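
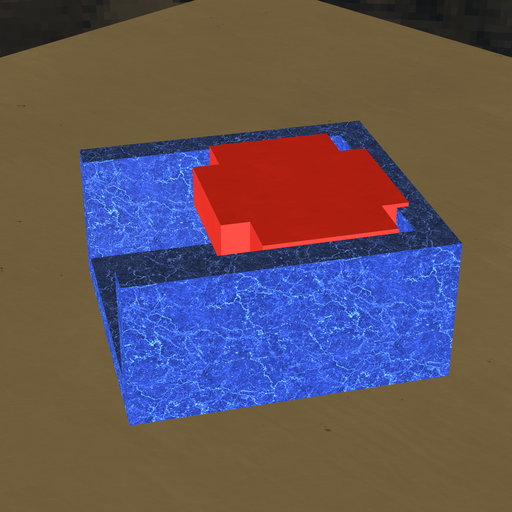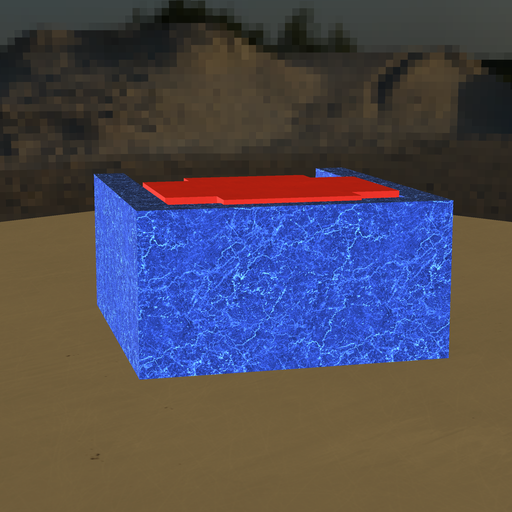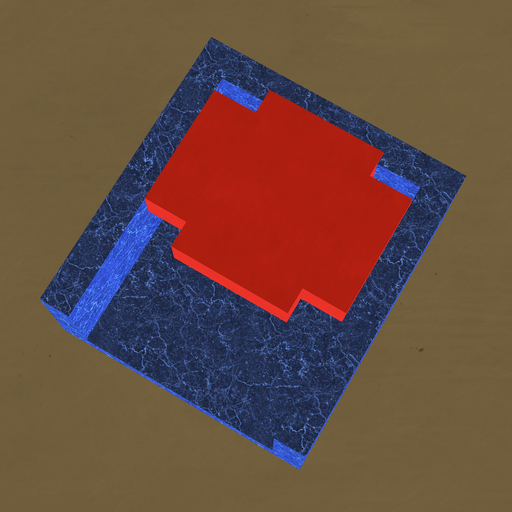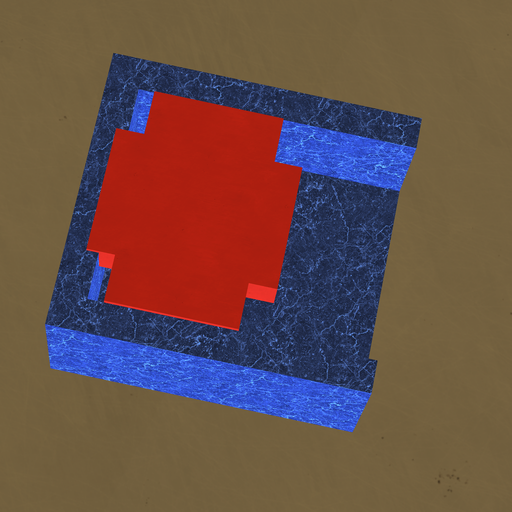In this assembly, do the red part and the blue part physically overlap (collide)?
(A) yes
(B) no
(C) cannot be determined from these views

(A) yes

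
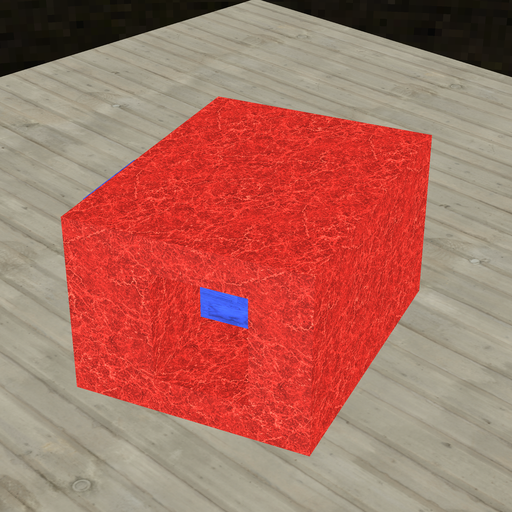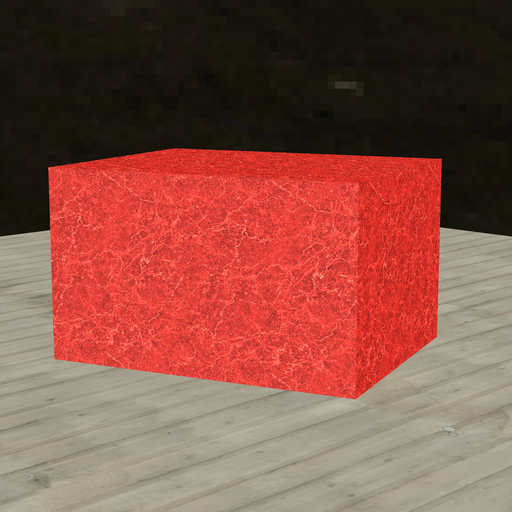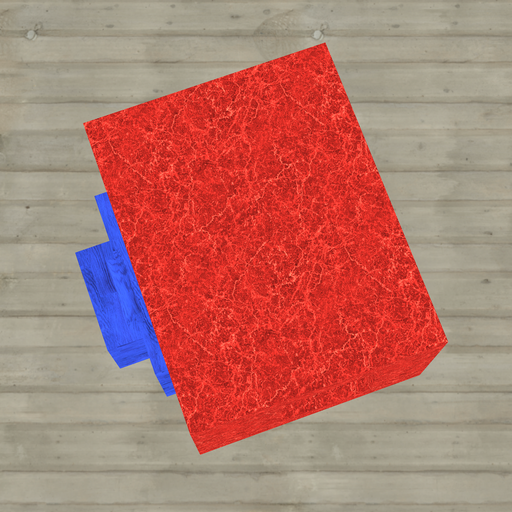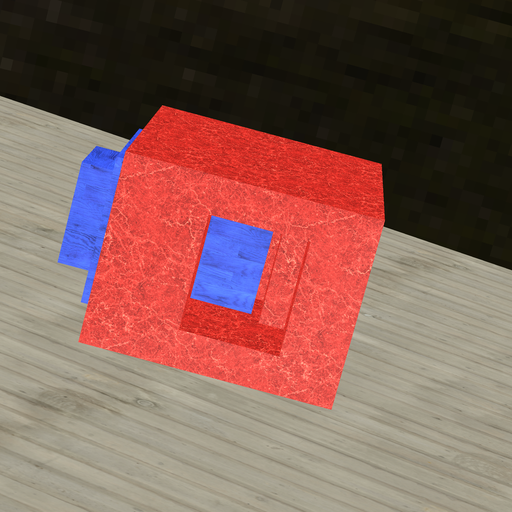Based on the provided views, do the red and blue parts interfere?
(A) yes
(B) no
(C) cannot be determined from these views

(B) no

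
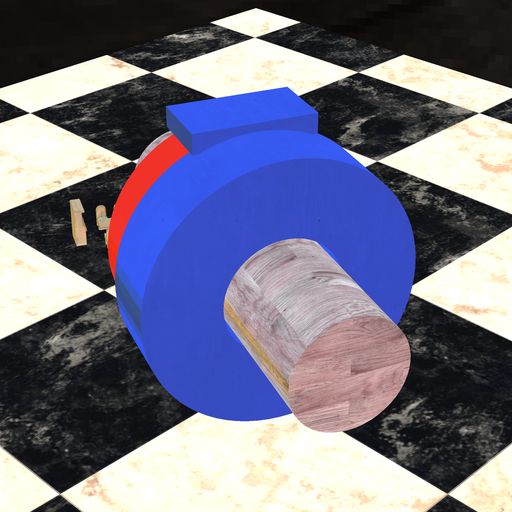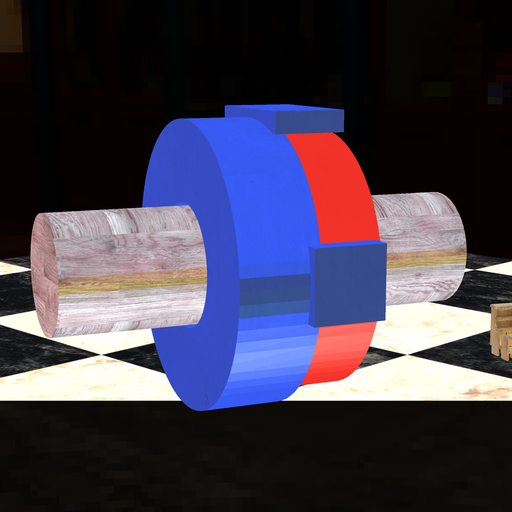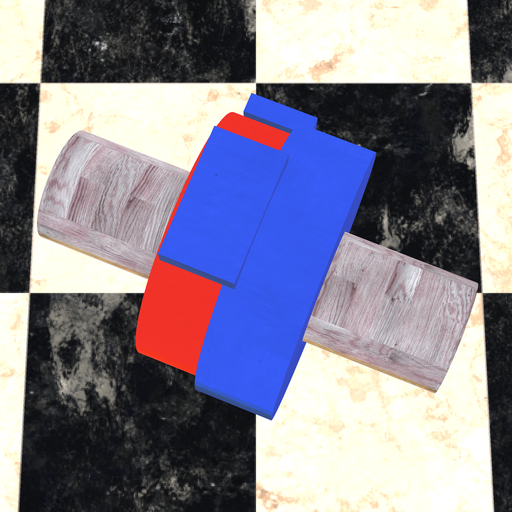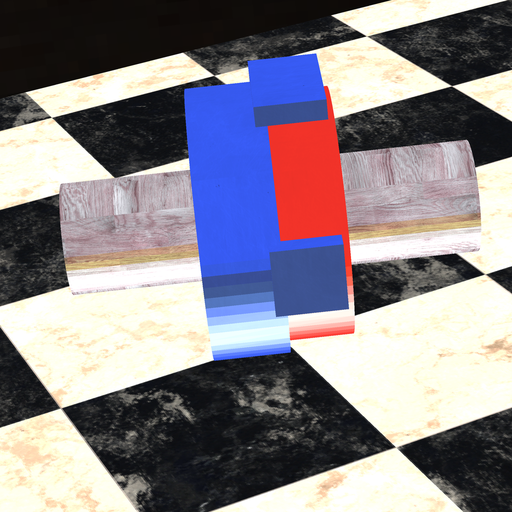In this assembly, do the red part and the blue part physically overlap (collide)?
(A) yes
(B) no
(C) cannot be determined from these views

(A) yes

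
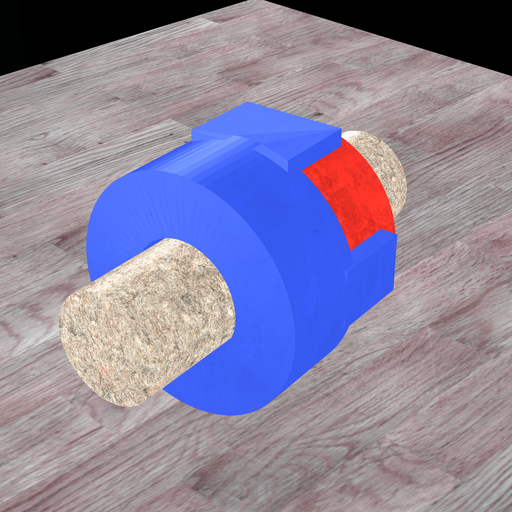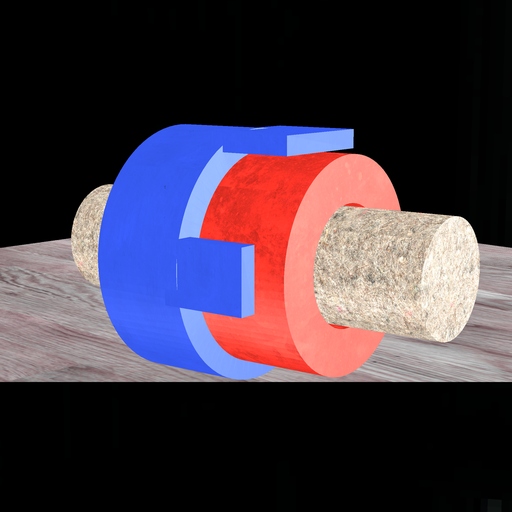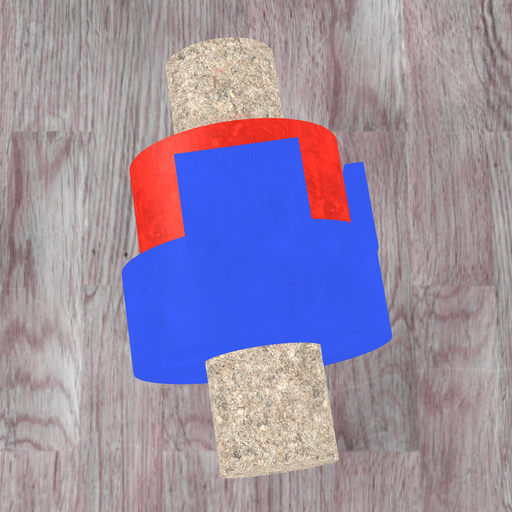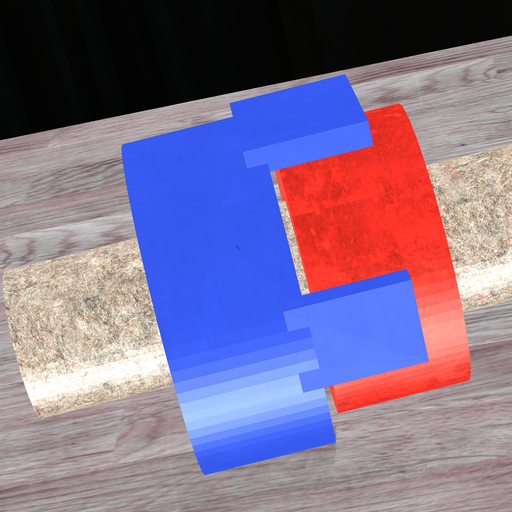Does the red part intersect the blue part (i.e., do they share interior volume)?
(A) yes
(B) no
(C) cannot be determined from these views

(B) no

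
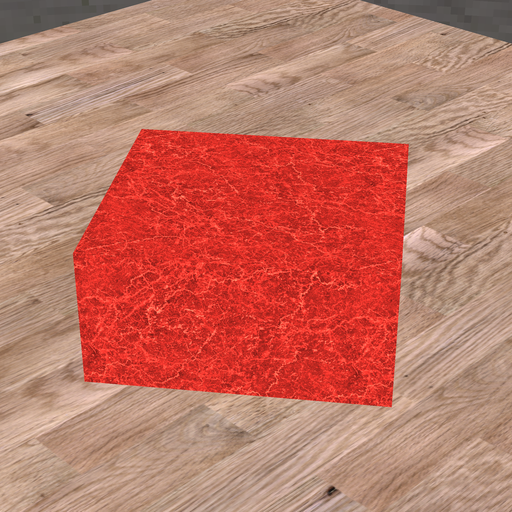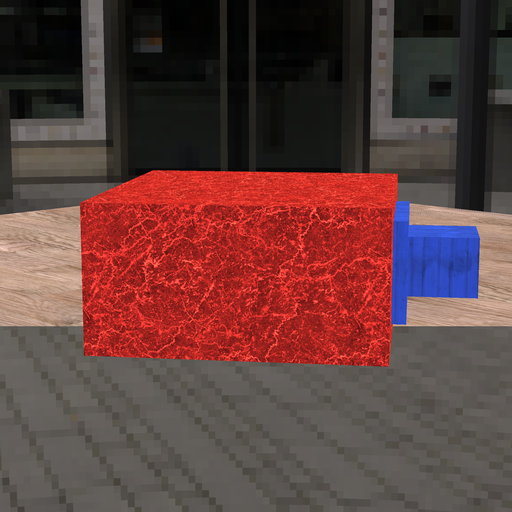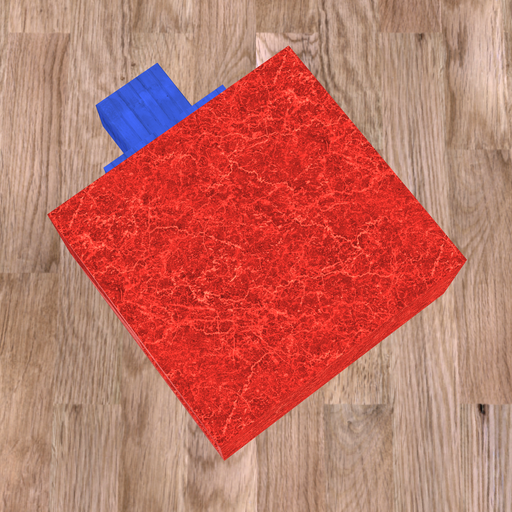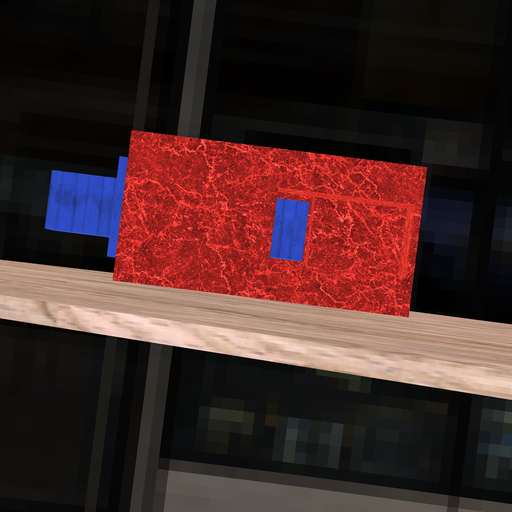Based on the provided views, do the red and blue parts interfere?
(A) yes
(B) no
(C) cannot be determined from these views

(B) no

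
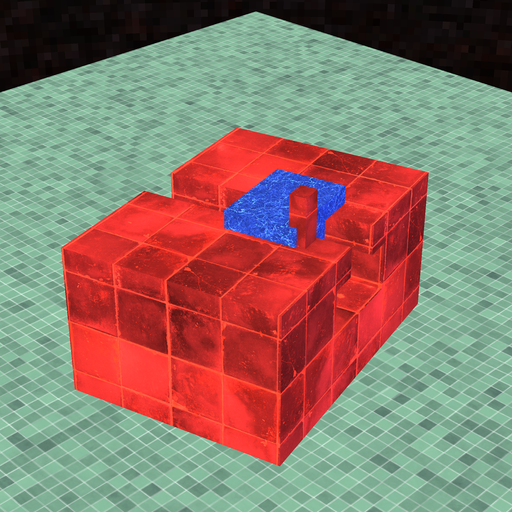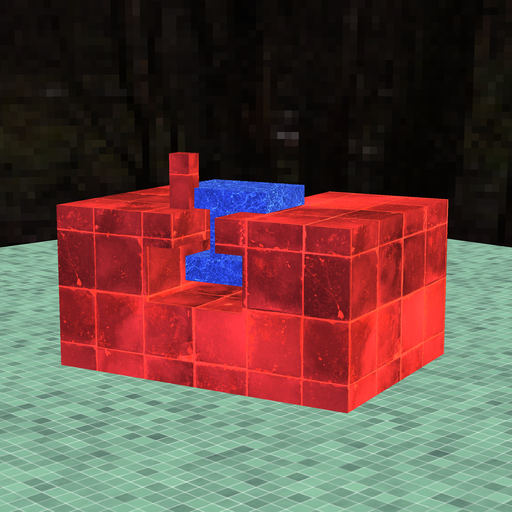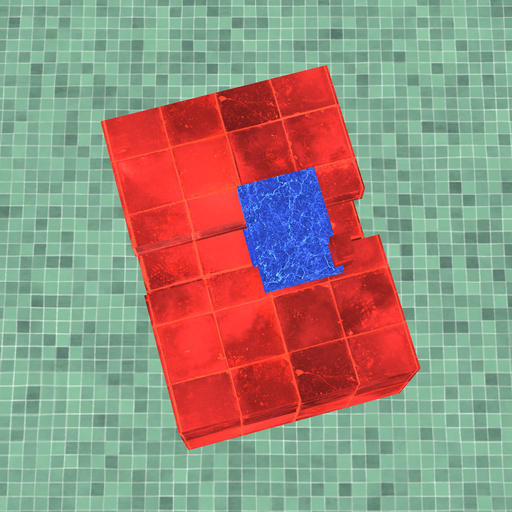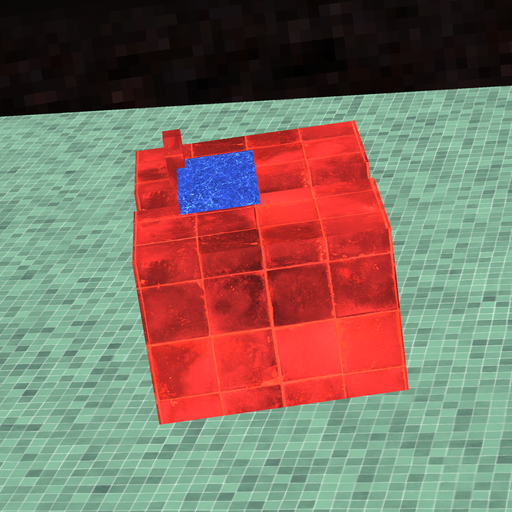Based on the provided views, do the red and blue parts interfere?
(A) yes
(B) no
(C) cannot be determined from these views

(A) yes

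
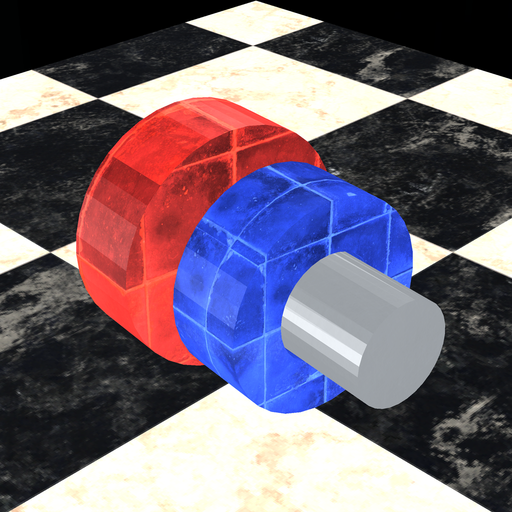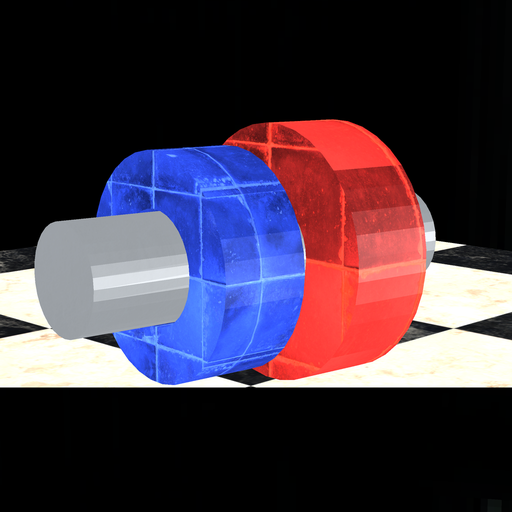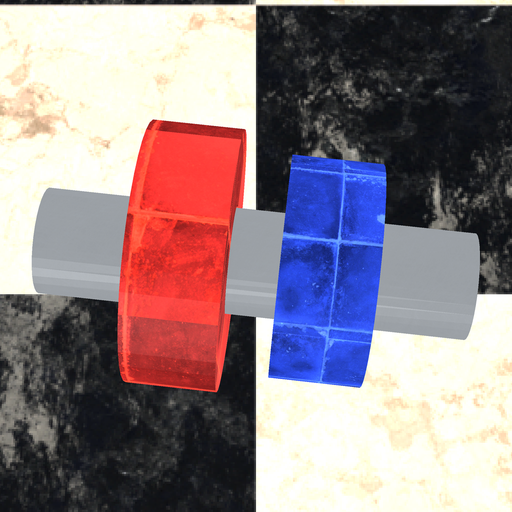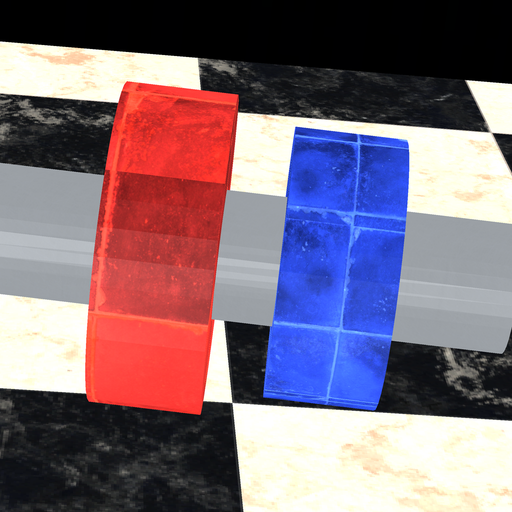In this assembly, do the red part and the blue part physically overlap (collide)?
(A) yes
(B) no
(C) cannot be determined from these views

(B) no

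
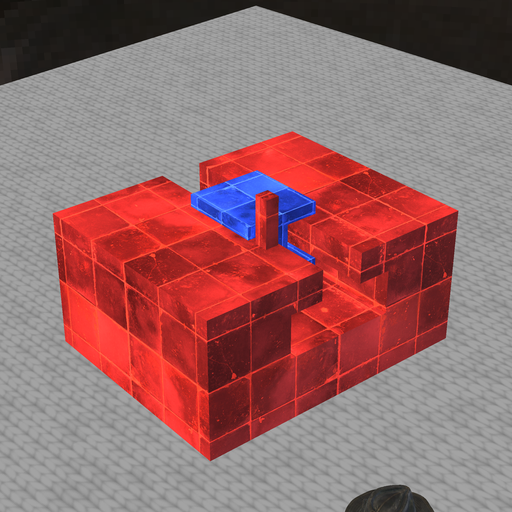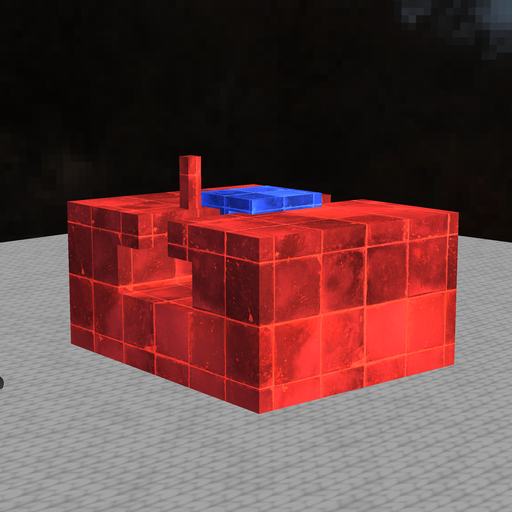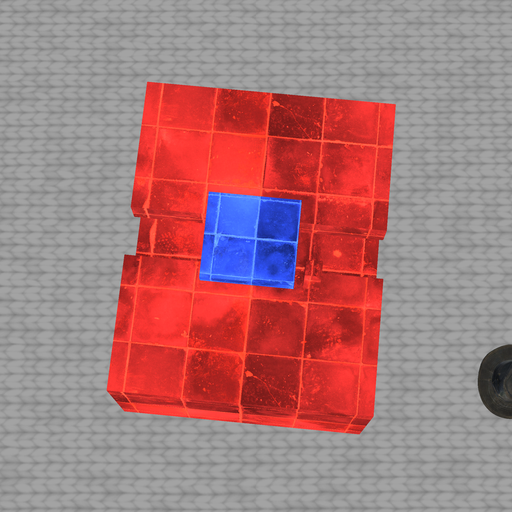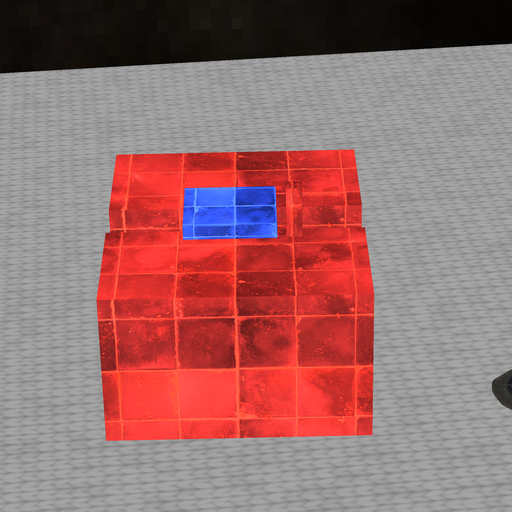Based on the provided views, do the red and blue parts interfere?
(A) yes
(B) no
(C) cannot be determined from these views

(B) no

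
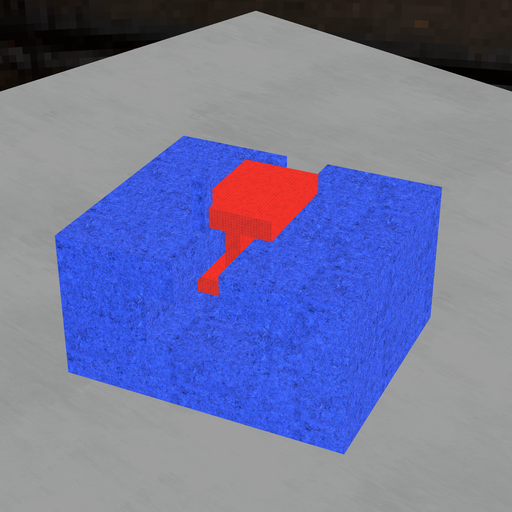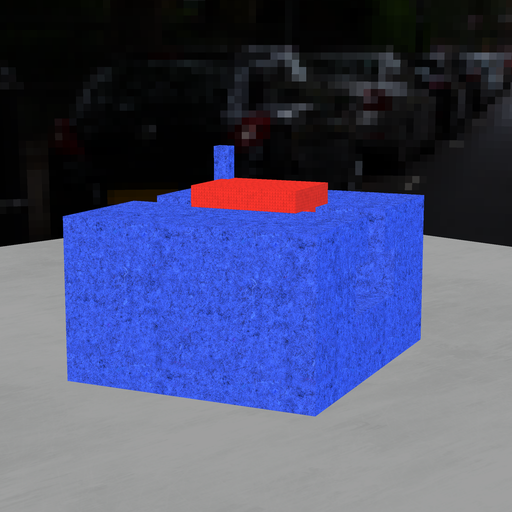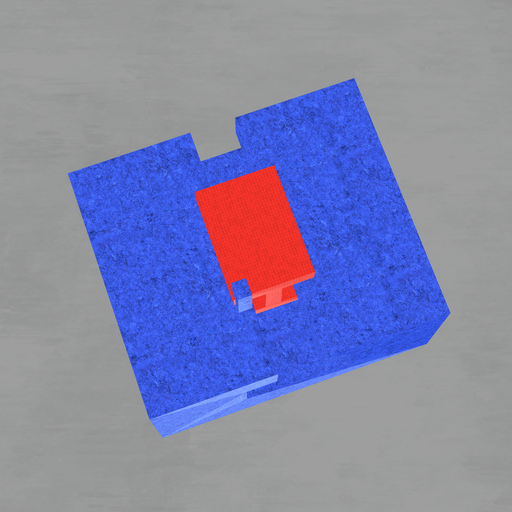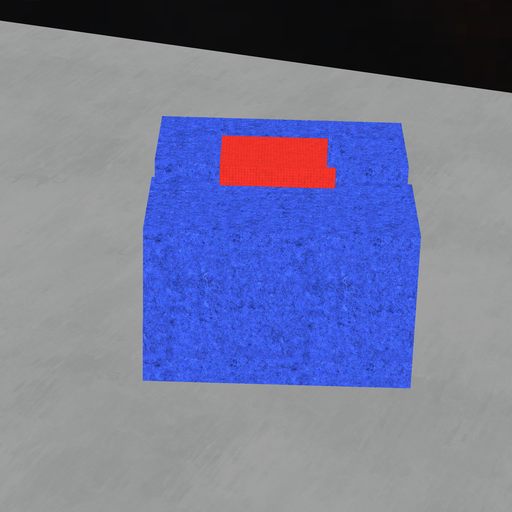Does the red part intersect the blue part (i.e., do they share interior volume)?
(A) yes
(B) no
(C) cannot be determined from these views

(A) yes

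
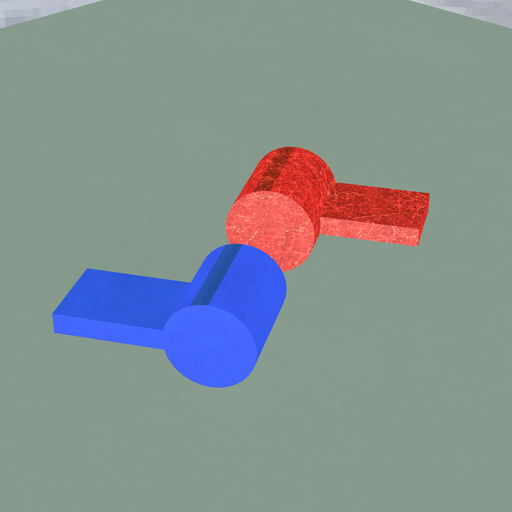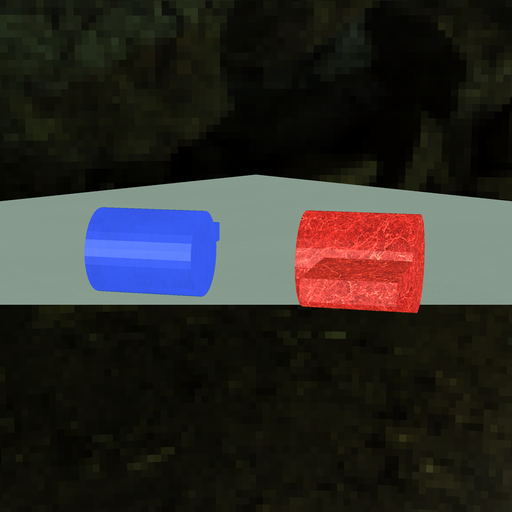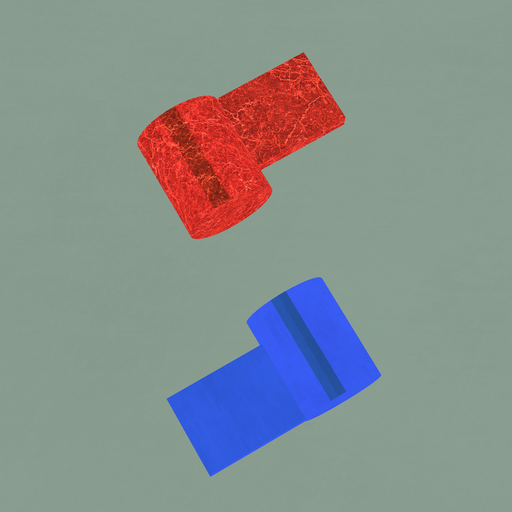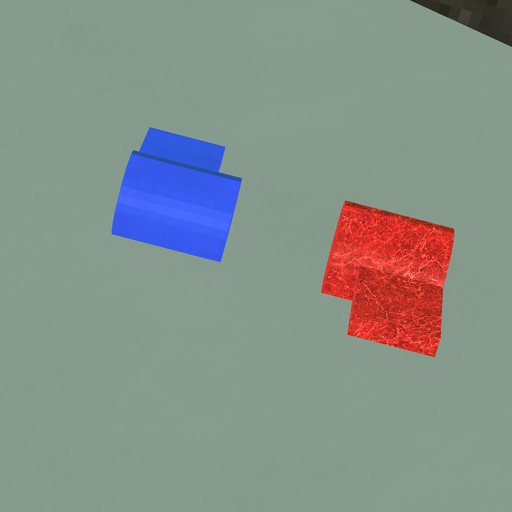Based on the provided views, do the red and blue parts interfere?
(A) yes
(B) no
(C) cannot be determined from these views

(B) no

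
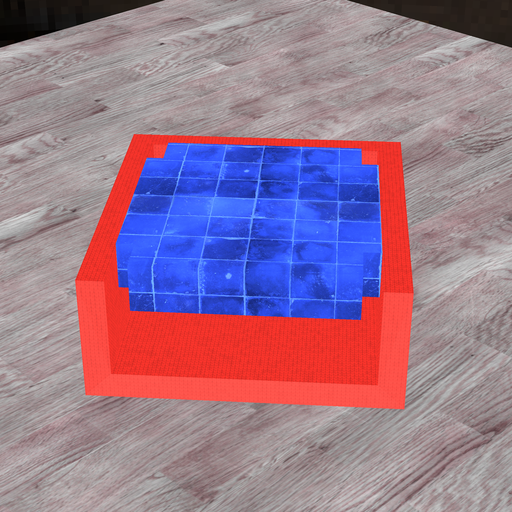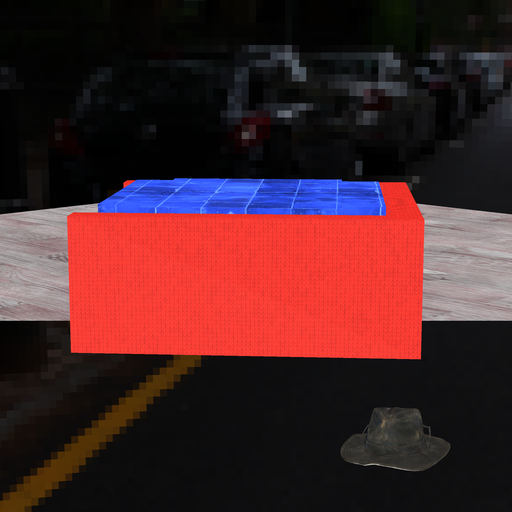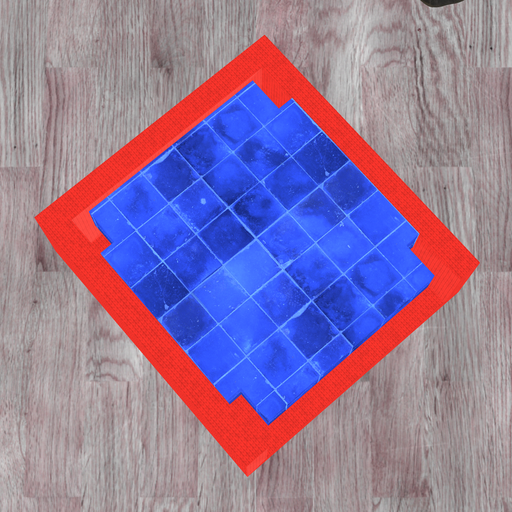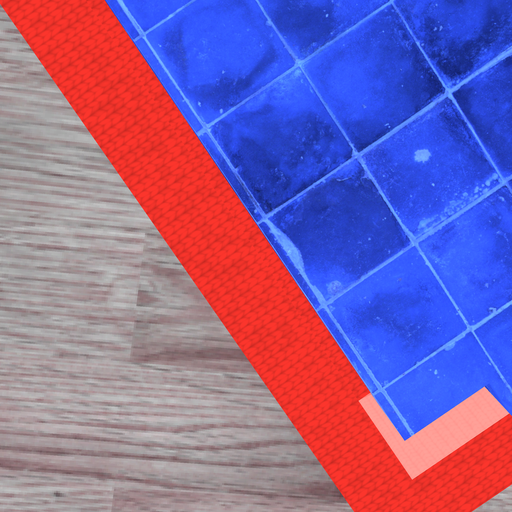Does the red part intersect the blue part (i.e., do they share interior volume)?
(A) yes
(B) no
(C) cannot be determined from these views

(B) no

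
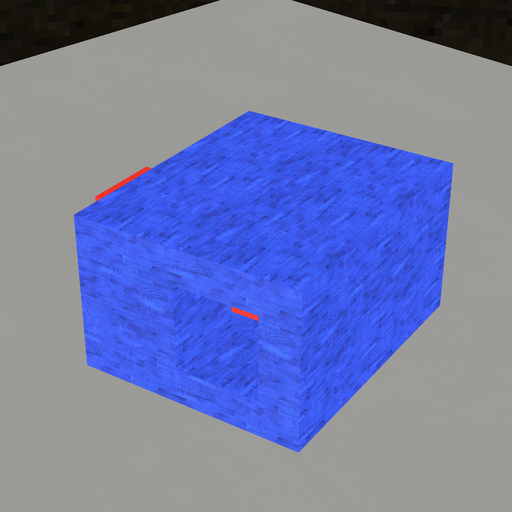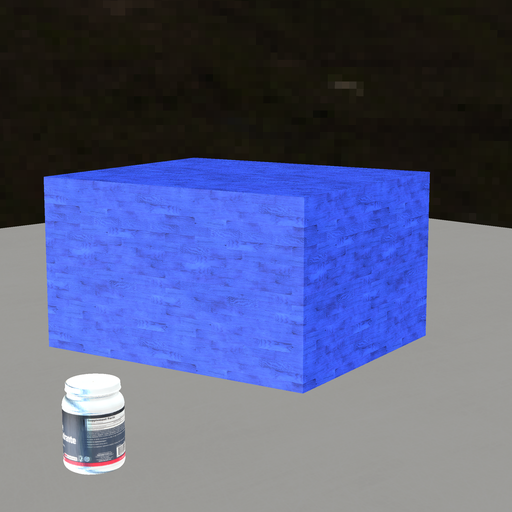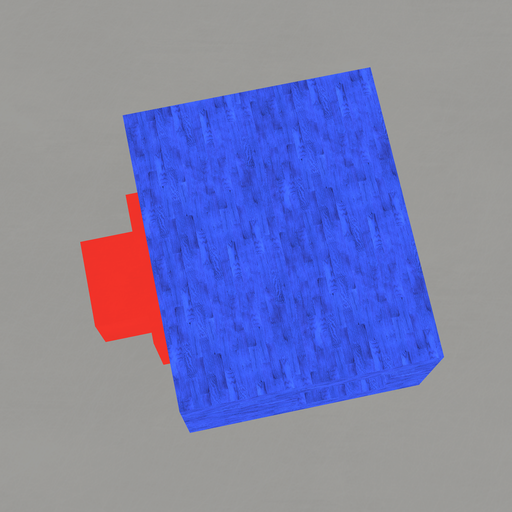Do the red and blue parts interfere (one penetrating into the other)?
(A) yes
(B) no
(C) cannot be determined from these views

(C) cannot be determined from these views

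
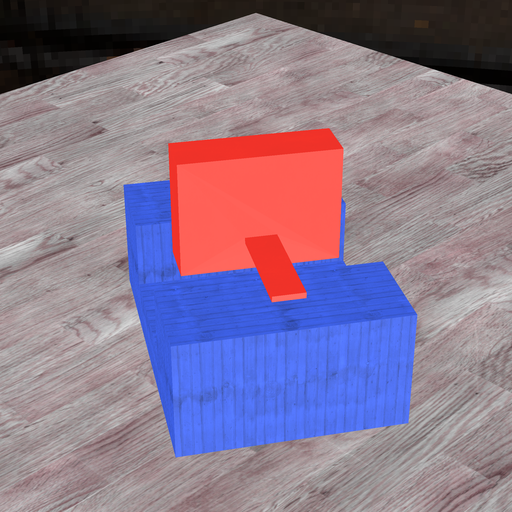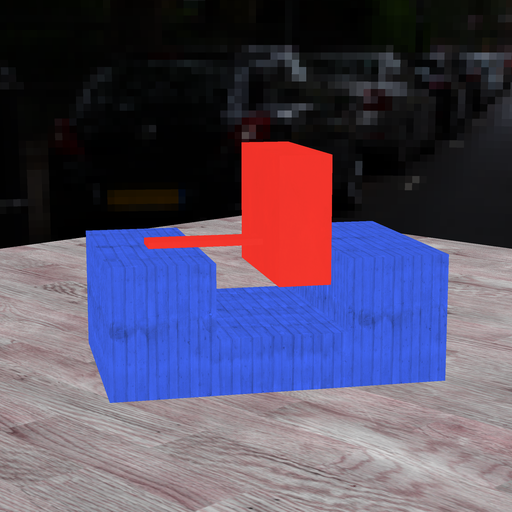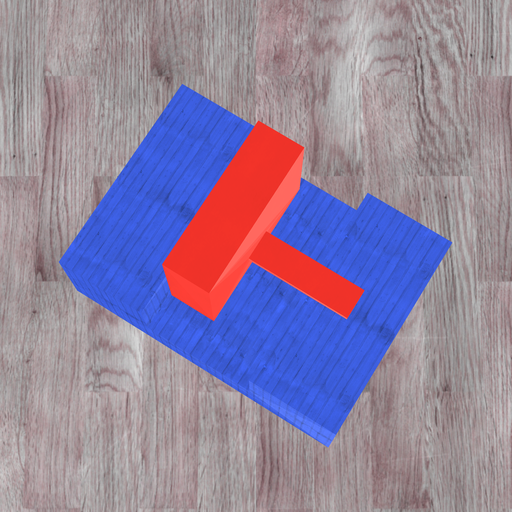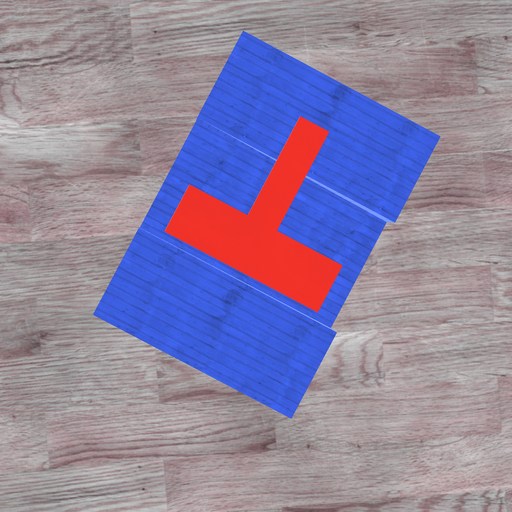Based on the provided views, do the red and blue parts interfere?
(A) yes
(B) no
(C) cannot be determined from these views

(B) no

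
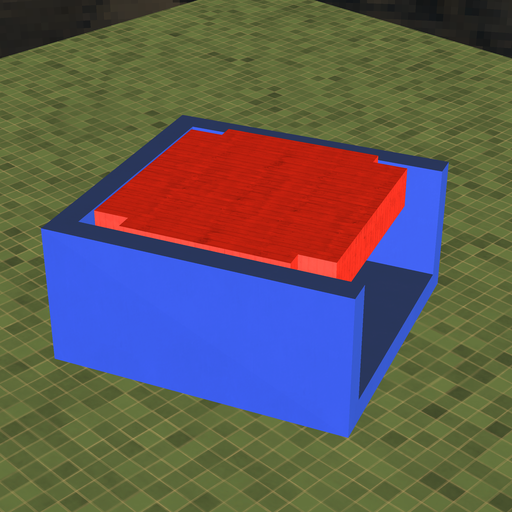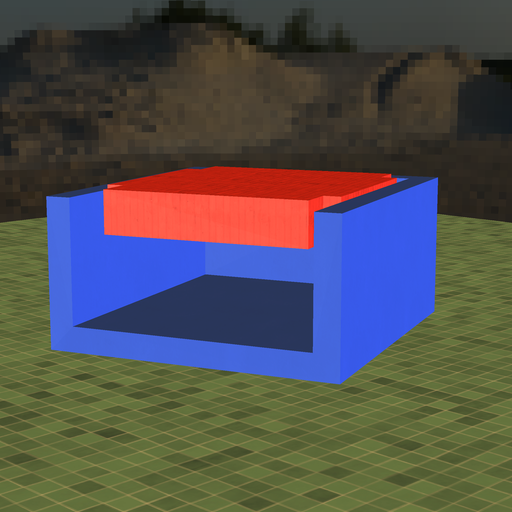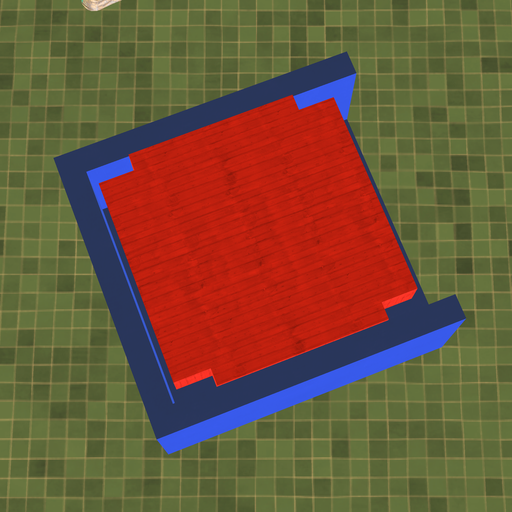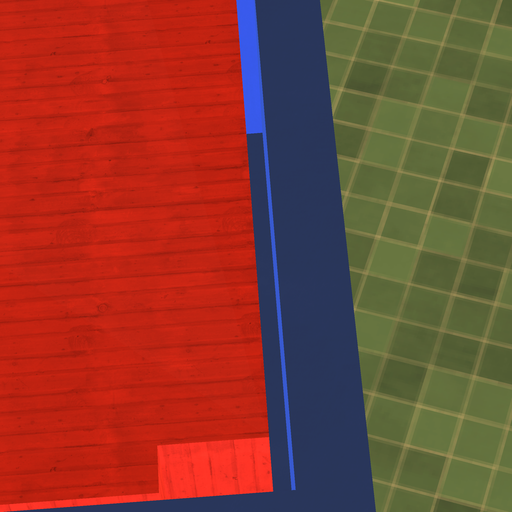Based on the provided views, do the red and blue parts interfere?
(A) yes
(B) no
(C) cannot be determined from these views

(B) no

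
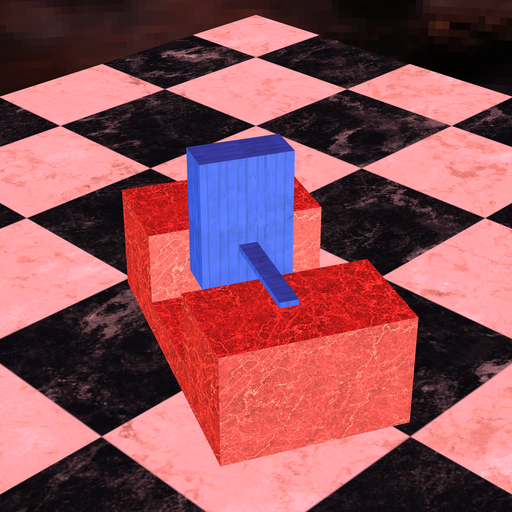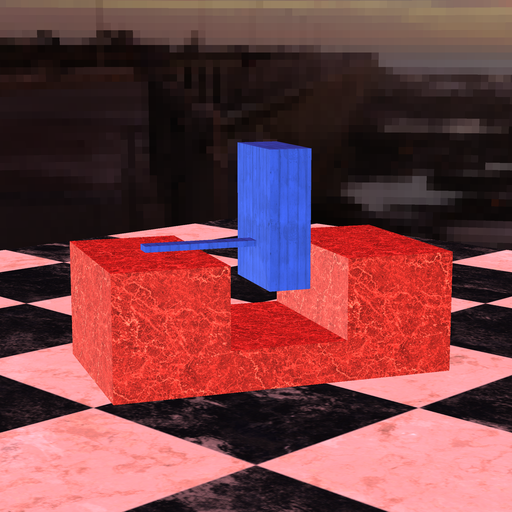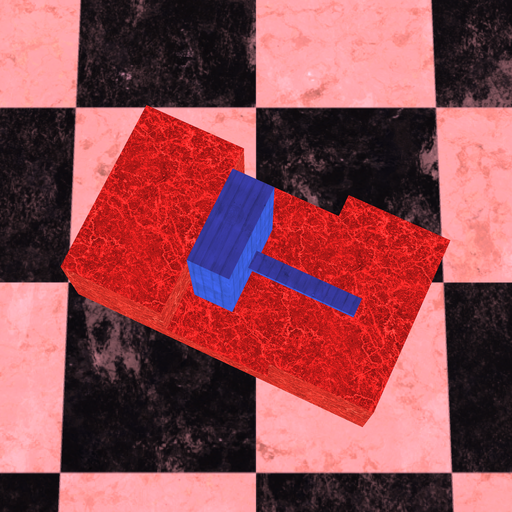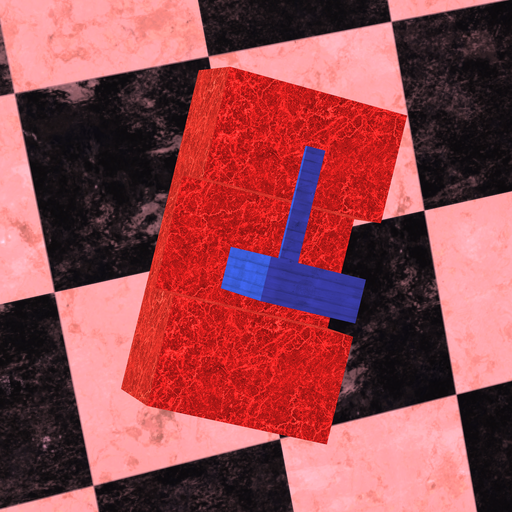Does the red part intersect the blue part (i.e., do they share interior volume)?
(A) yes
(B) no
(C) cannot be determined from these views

(B) no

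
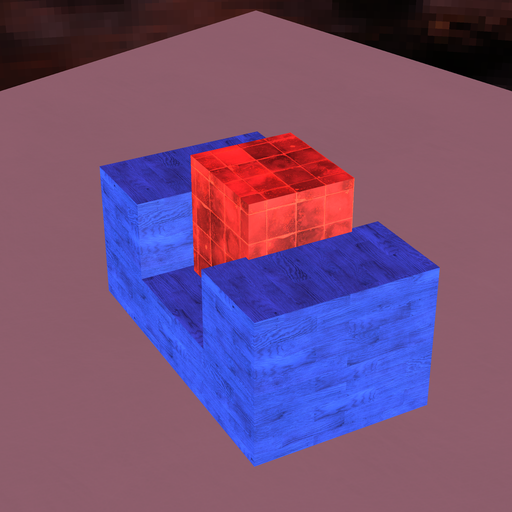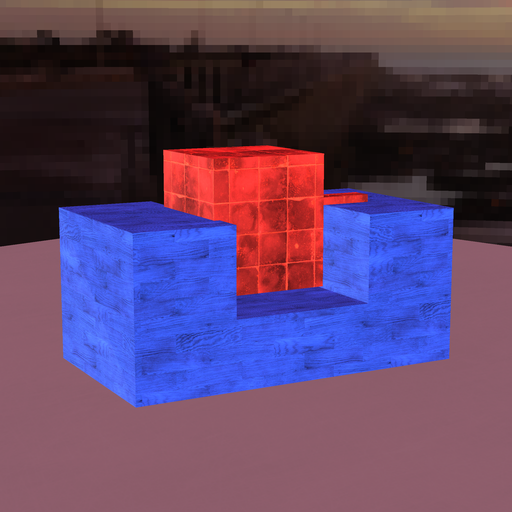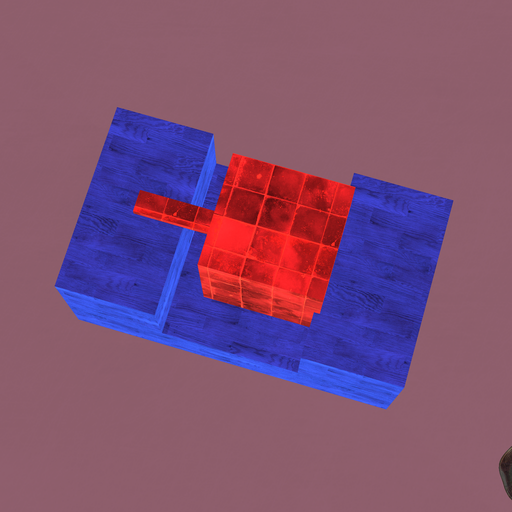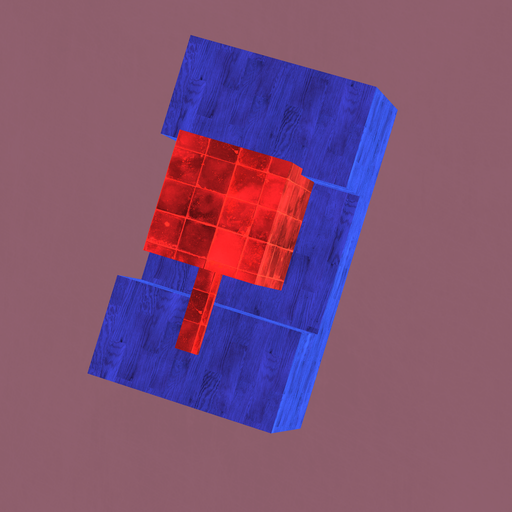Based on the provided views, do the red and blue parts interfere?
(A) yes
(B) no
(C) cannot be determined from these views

(A) yes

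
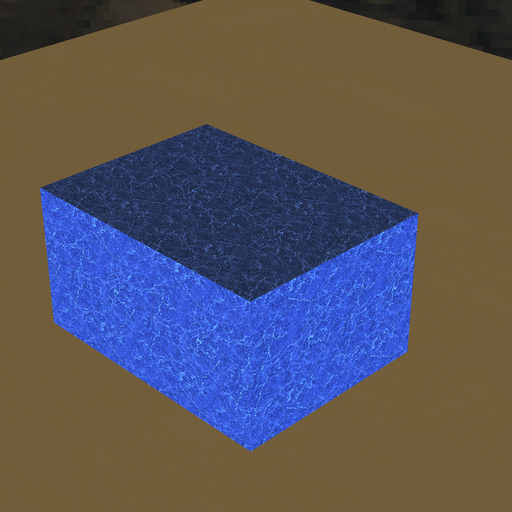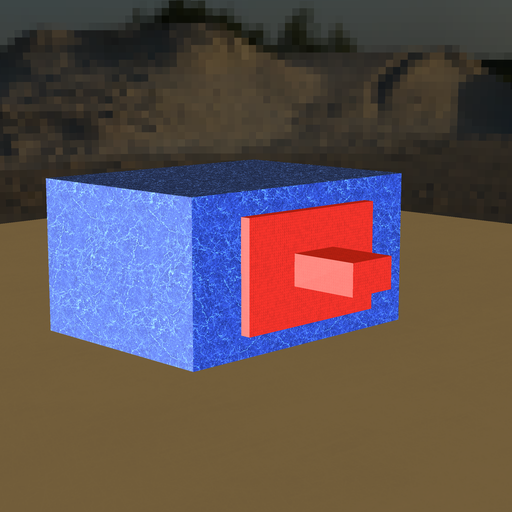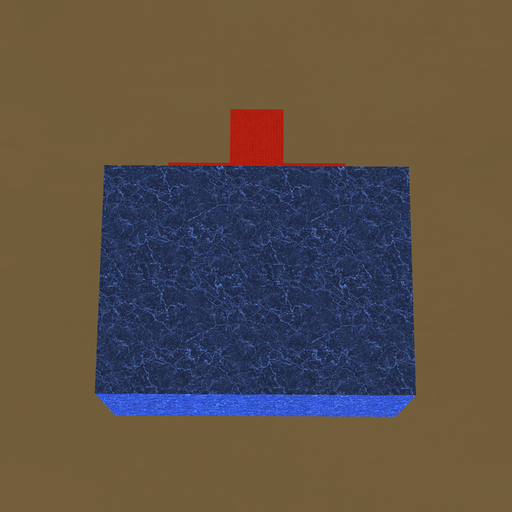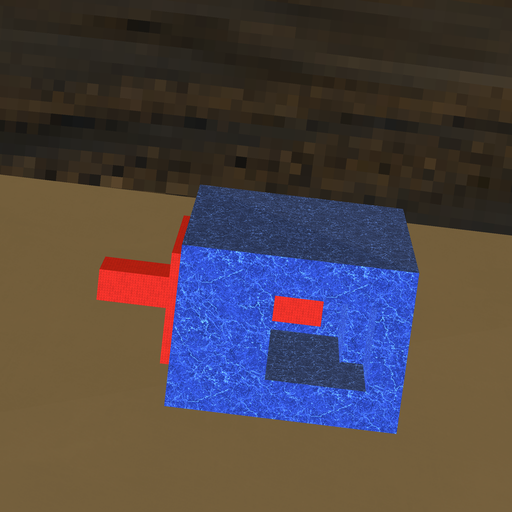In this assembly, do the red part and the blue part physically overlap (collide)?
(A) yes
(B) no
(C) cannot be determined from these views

(B) no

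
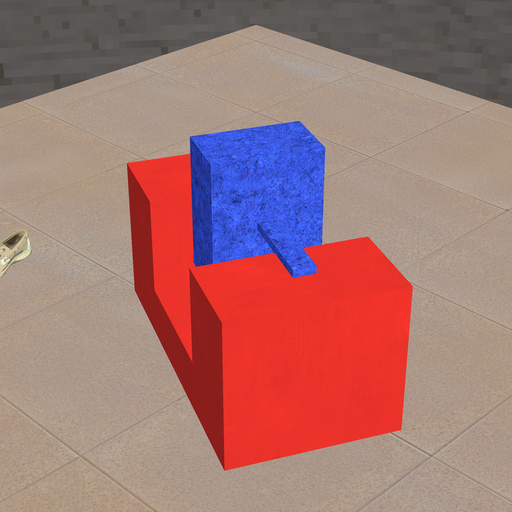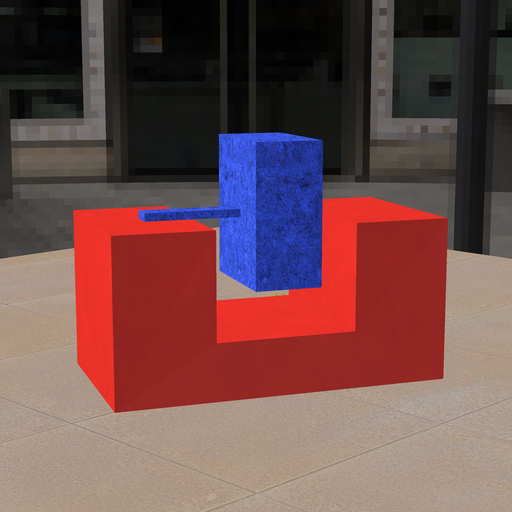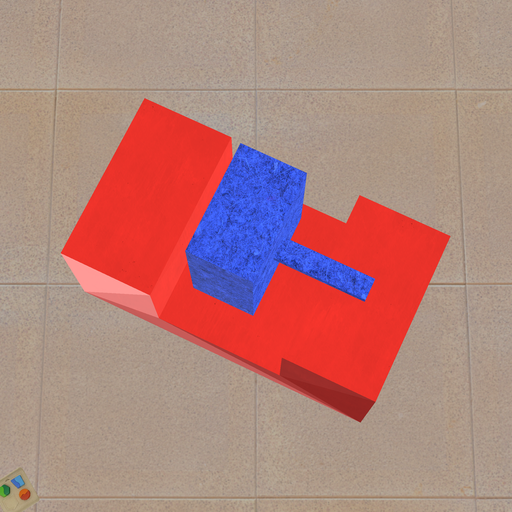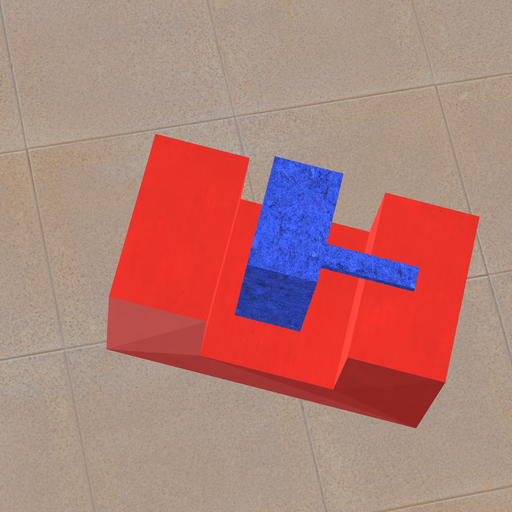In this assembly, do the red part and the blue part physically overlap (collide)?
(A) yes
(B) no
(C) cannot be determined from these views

(B) no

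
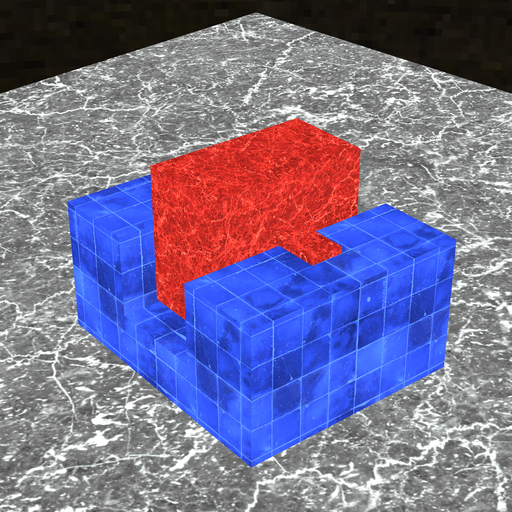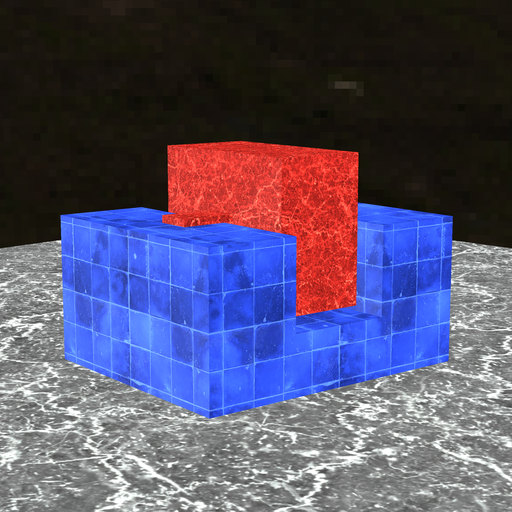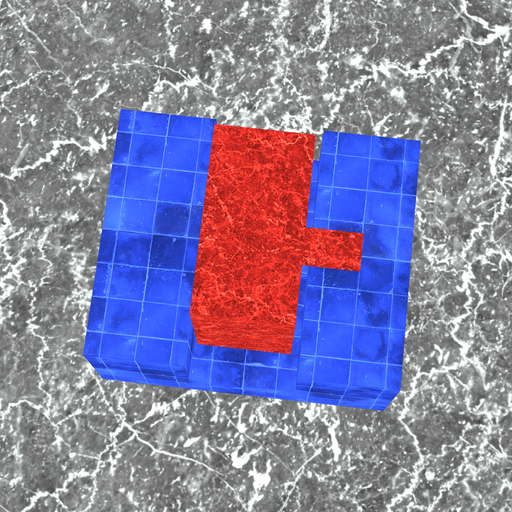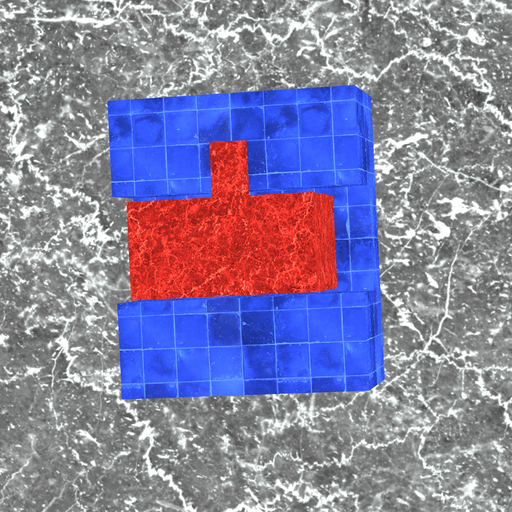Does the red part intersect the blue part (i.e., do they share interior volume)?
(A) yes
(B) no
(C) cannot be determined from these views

(B) no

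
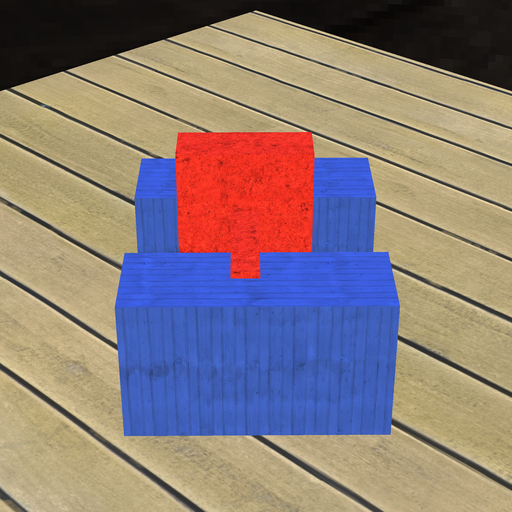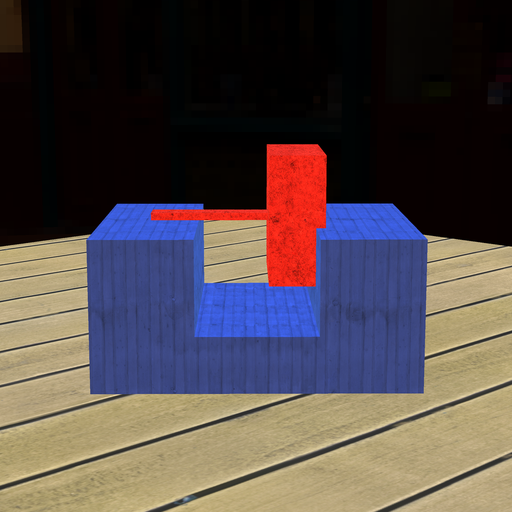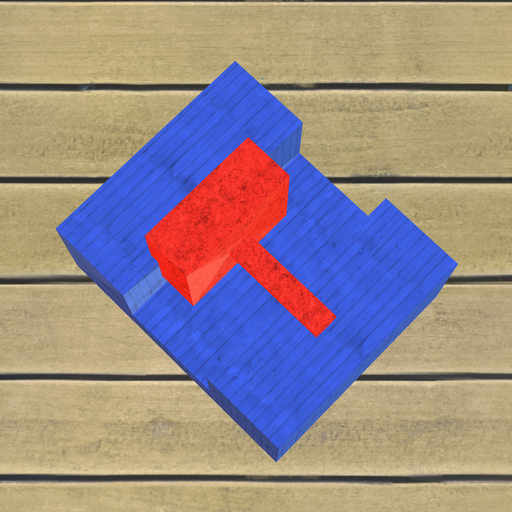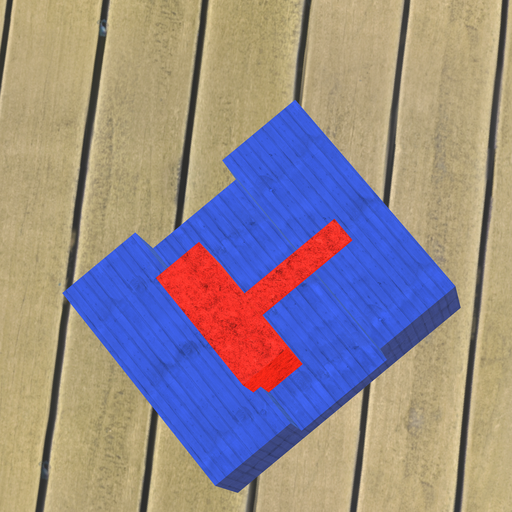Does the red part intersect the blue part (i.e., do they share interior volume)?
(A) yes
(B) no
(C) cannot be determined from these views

(A) yes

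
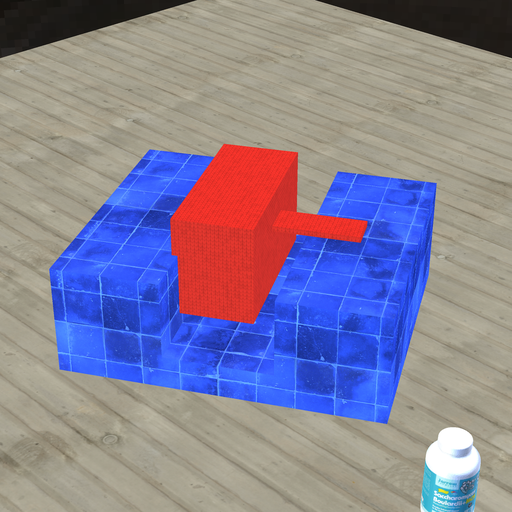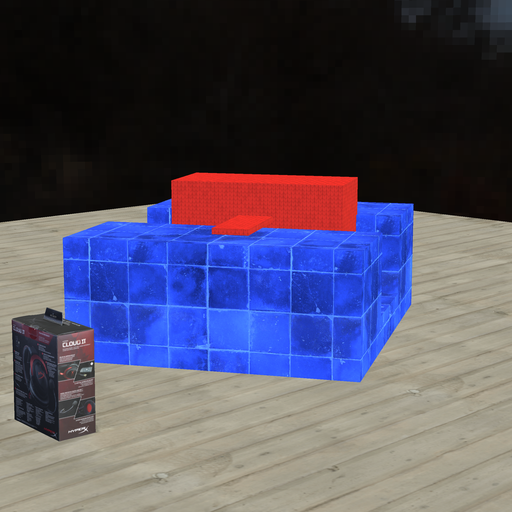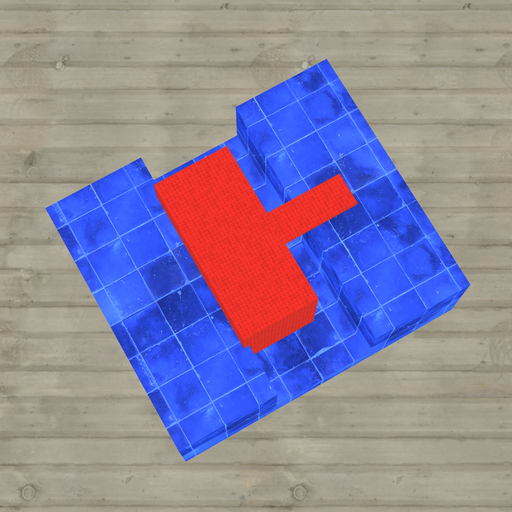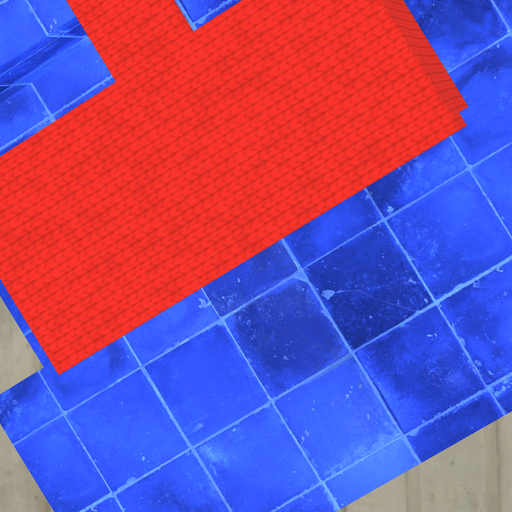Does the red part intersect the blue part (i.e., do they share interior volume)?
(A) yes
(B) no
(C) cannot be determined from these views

(A) yes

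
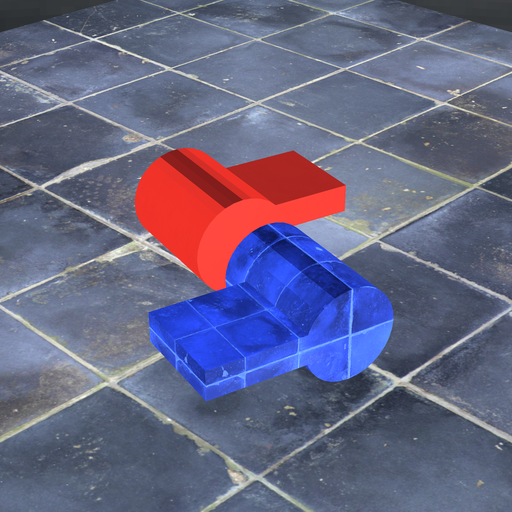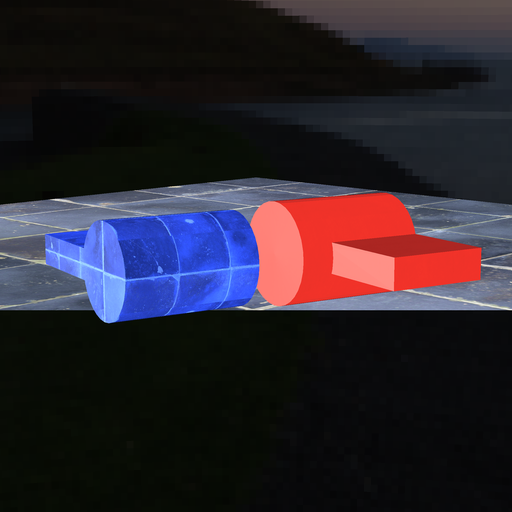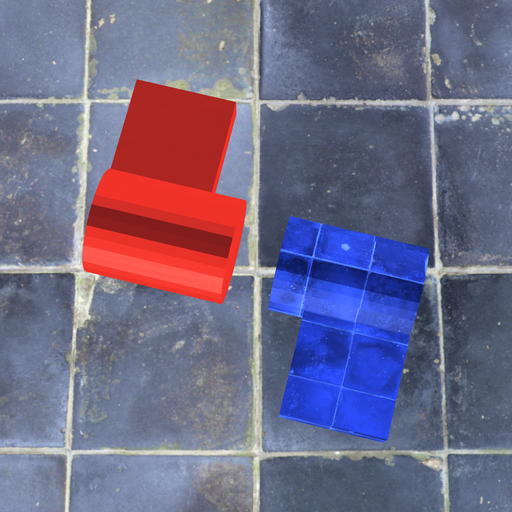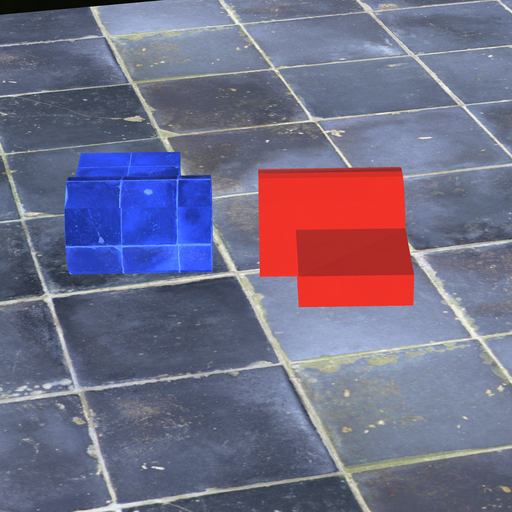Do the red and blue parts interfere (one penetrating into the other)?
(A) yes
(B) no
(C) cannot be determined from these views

(B) no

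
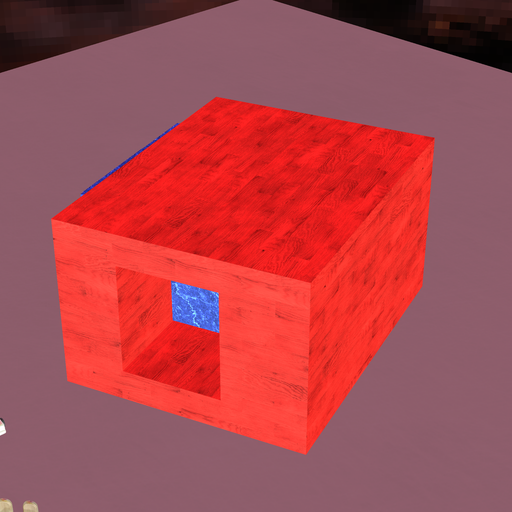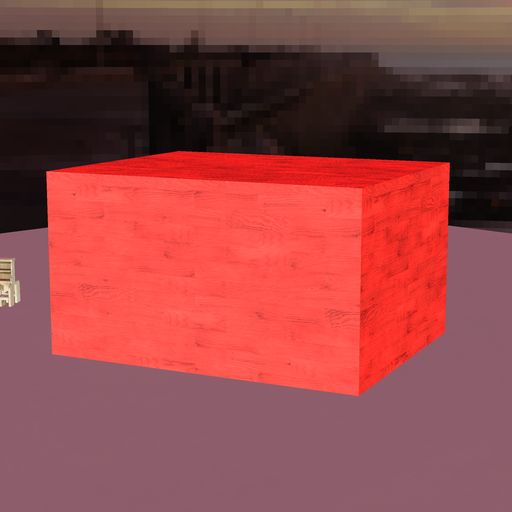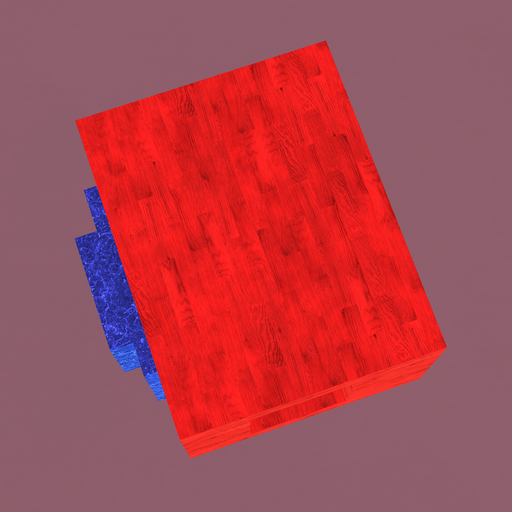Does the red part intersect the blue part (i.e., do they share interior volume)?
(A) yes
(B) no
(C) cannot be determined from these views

(C) cannot be determined from these views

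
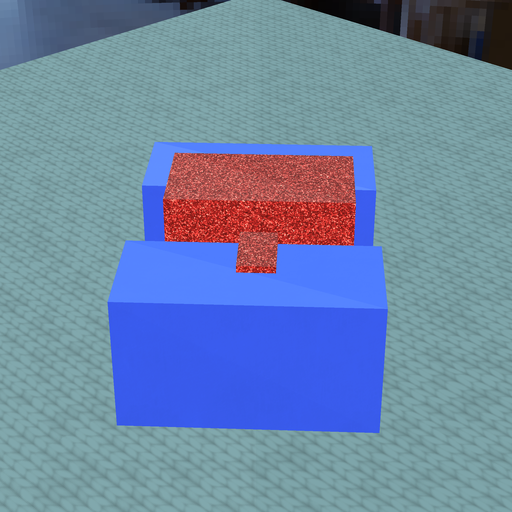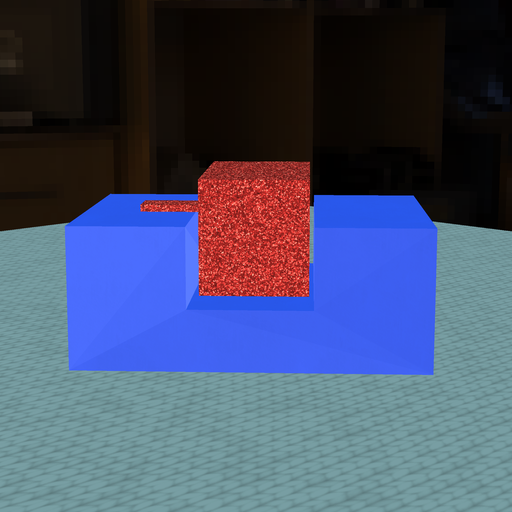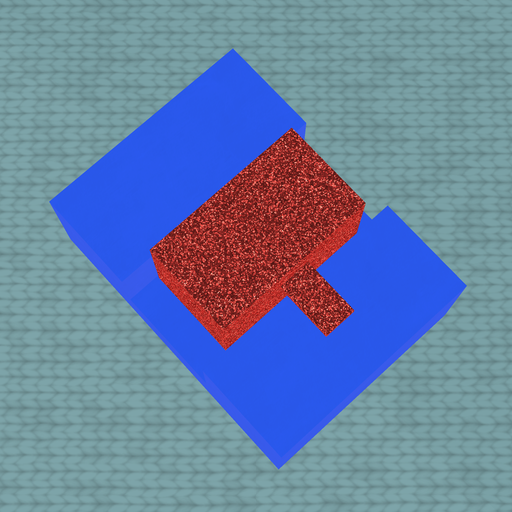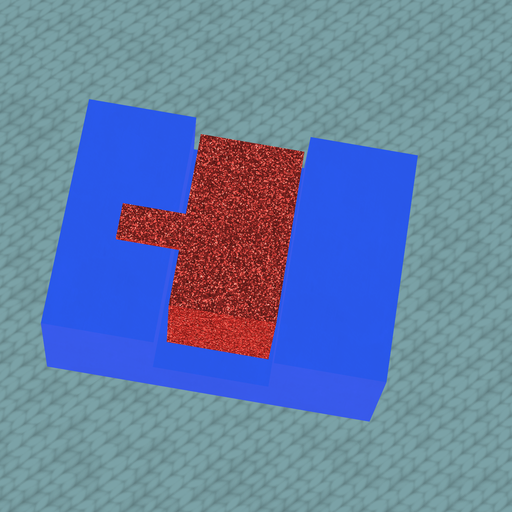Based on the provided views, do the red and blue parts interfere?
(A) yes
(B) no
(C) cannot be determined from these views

(B) no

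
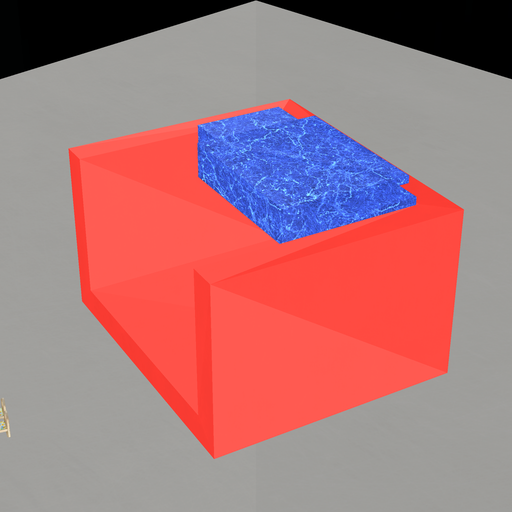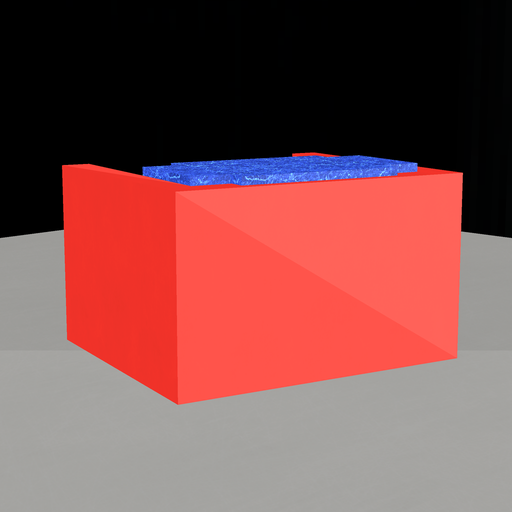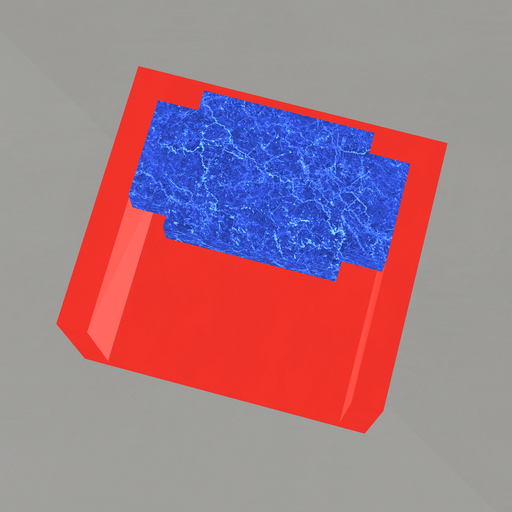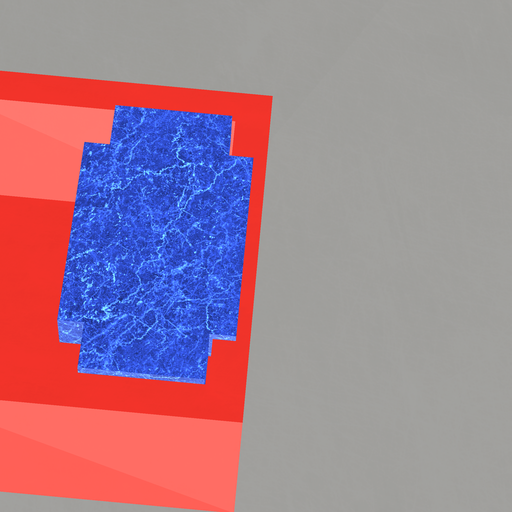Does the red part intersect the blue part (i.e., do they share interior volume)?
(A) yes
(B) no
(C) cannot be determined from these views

(A) yes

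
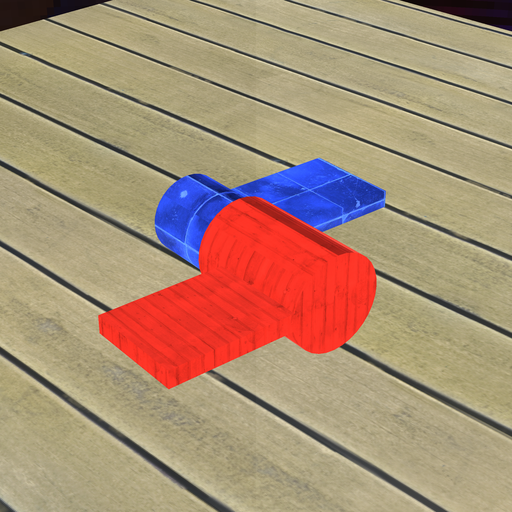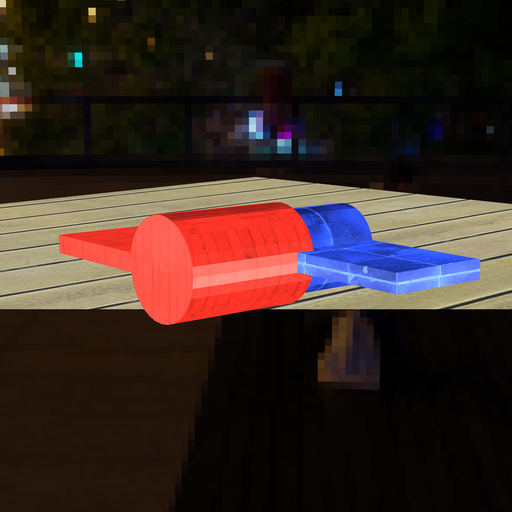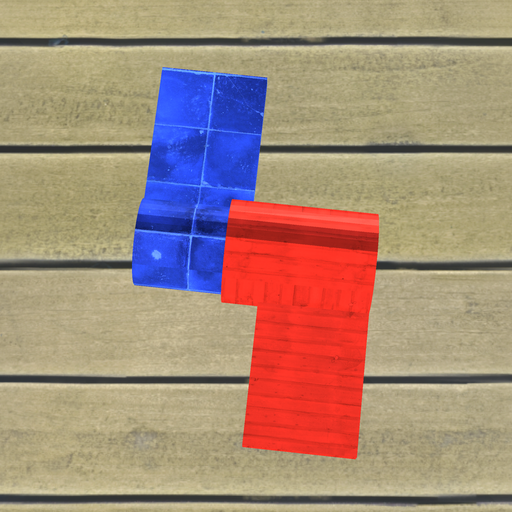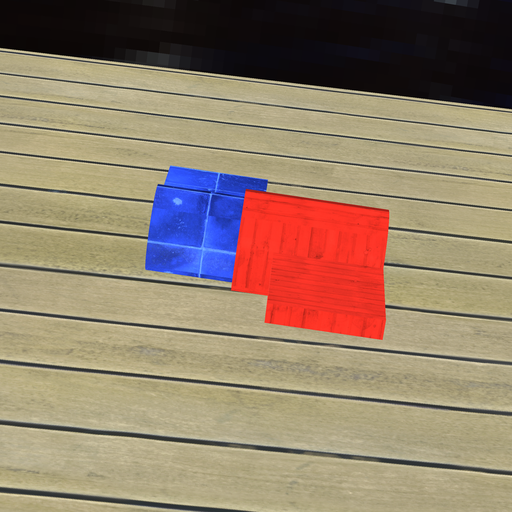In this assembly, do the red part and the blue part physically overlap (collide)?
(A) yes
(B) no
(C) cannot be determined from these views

(A) yes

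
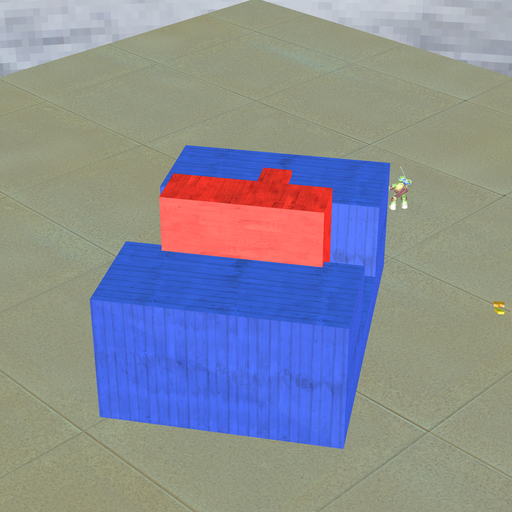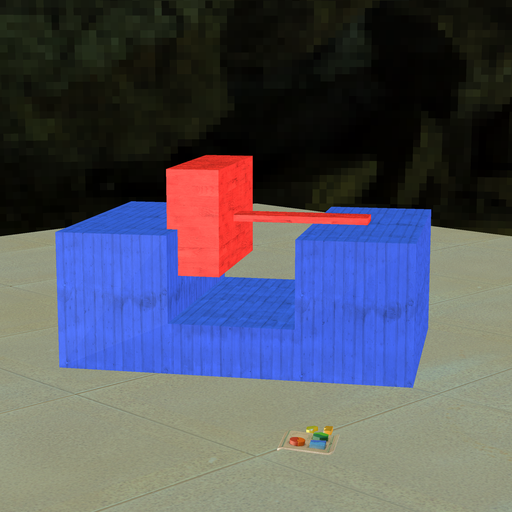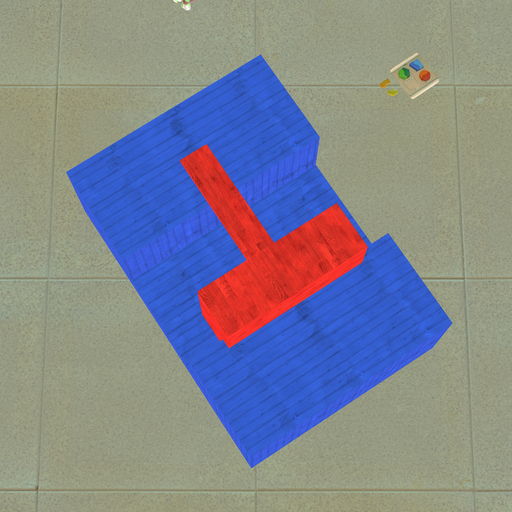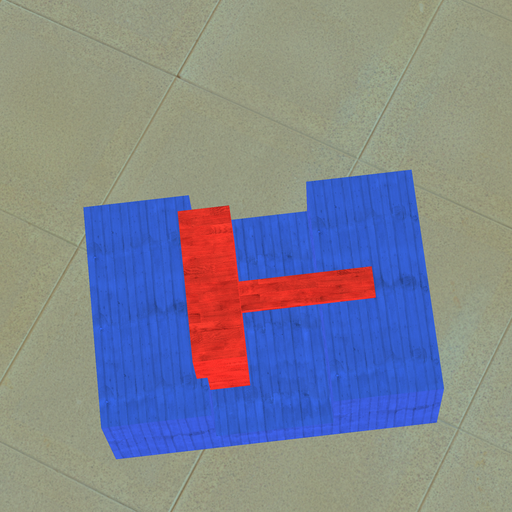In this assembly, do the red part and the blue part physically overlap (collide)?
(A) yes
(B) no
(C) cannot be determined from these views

(A) yes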